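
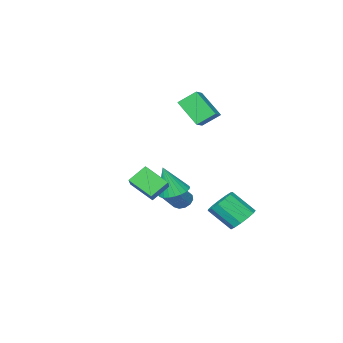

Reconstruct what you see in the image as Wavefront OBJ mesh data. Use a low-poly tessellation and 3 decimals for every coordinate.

v -3.466 1.398 -4.195
v -2.842 2.054 -4.032
v -2.07 1.018 -2.822
v -2.694 0.362 -2.985
v -3.235 2.142 -3.706
v -2.463 1.106 -2.496
v -3.701 1.994 -3.535
v -2.929 0.958 -2.325
v -4.093 1.657 -3.573
v -3.321 0.621 -2.363
v -4.286 1.237 -3.809
v -3.514 0.202 -2.599
v -4.218 0.869 -4.168
v -3.446 -0.167 -2.958
v -3.912 0.668 -4.535
v -3.14 -0.367 -3.325
v -3.464 0.7 -4.794
v -2.692 -0.336 -3.584
v -3.017 0.952 -4.863
v -2.245 -0.083 -3.653
v -2.712 1.347 -4.72
v -1.94 0.311 -3.51
v -2.647 1.757 -4.41
v -1.875 0.722 -3.2
v -3.201 -3.803 -4.529
v -2.783 -3.531 -4.975
v -1.46 -3.204 -3.538
v -1.879 -3.477 -3.091
v -2.996 -3.249 -4.843
v -1.674 -2.922 -3.406
v -3.274 -3.142 -4.612
v -1.952 -2.816 -3.174
v -3.529 -3.246 -4.353
v -2.207 -2.92 -2.916
v -3.68 -3.527 -4.151
v -2.358 -3.2 -2.713
v -3.679 -3.895 -4.068
v -2.357 -3.568 -2.631
v -3.526 -4.234 -4.132
v -2.204 -3.908 -2.694
v -3.27 -4.437 -4.321
v -1.948 -4.11 -2.884
v -2.992 -4.438 -4.577
v -1.67 -4.111 -3.139
v -2.78 -4.238 -4.817
v -1.458 -3.911 -3.38
v -2.702 -3.9 -4.966
v -1.38 -3.573 -3.528
v -4.297 -3.527 3.496
v -3.525 -2.979 3.901
v -4.586 -2.159 2.196
v -3.814 -1.611 2.601
v -3.466 -4.109 2.699
v -2.694 -3.561 3.104
v -3.755 -2.741 1.399
v -2.983 -2.193 1.804
v 1.877 -1.325 -1.205
v 0.906 -1.215 -0.41
v 1.268 -0.167 -2.109
v 0.297 -0.058 -1.313
v 2.763 -0.142 -0.287
v 1.792 -0.033 0.509
v 2.154 1.015 -1.19
v 1.183 1.125 -0.395
v -1.484 -2.146 -2.824
v -0.981 -2.842 -3.093
v -0.956 -2.454 -1.036
v -0.75 -2.578 -3.115
v -0.631 -2.248 -3.093
v -0.642 -1.903 -3.031
v -0.781 -1.595 -2.936
v -1.027 -1.37 -2.825
v -1.343 -1.264 -2.714
v -1.68 -1.292 -2.619
v -1.987 -1.45 -2.556
v -2.218 -1.713 -2.533
v -2.336 -2.043 -2.555
v -2.326 -2.388 -2.618
v -2.186 -2.697 -2.712
v -1.94 -2.921 -2.823
v -1.625 -3.028 -2.935
v -1.288 -3 -3.029
f 2 1 5
f 2 5 3
f 3 5 6
f 3 6 4
f 5 1 7
f 5 7 6
f 6 7 8
f 6 8 4
f 7 1 9
f 7 9 8
f 8 9 10
f 8 10 4
f 9 1 11
f 9 11 10
f 10 11 12
f 10 12 4
f 11 1 13
f 11 13 12
f 12 13 14
f 12 14 4
f 13 1 15
f 13 15 14
f 14 15 16
f 14 16 4
f 15 1 17
f 15 17 16
f 16 17 18
f 16 18 4
f 17 1 19
f 17 19 18
f 18 19 20
f 18 20 4
f 19 1 21
f 19 21 20
f 20 21 22
f 20 22 4
f 21 1 23
f 21 23 22
f 22 23 24
f 22 24 4
f 23 1 2
f 23 2 24
f 24 2 3
f 24 3 4
f 26 25 29
f 26 29 27
f 27 29 30
f 27 30 28
f 29 25 31
f 29 31 30
f 30 31 32
f 30 32 28
f 31 25 33
f 31 33 32
f 32 33 34
f 32 34 28
f 33 25 35
f 33 35 34
f 34 35 36
f 34 36 28
f 35 25 37
f 35 37 36
f 36 37 38
f 36 38 28
f 37 25 39
f 37 39 38
f 38 39 40
f 38 40 28
f 39 25 41
f 39 41 40
f 40 41 42
f 40 42 28
f 41 25 43
f 41 43 42
f 42 43 44
f 42 44 28
f 43 25 45
f 43 45 44
f 44 45 46
f 44 46 28
f 45 25 47
f 45 47 46
f 46 47 48
f 46 48 28
f 47 25 26
f 47 26 48
f 48 26 27
f 48 27 28
f 50 52 49
f 53 50 49
f 49 52 51
f 51 53 49
f 50 56 52
f 54 50 53
f 54 56 50
f 52 56 51
f 55 53 51
f 51 56 55
f 55 54 53
f 56 54 55
f 58 60 57
f 61 58 57
f 57 60 59
f 59 61 57
f 58 64 60
f 62 58 61
f 62 64 58
f 60 64 59
f 63 61 59
f 59 64 63
f 63 62 61
f 64 62 63
f 66 65 68
f 66 68 67
f 68 65 69
f 68 69 67
f 69 65 70
f 69 70 67
f 70 65 71
f 70 71 67
f 71 65 72
f 71 72 67
f 72 65 73
f 72 73 67
f 73 65 74
f 73 74 67
f 74 65 75
f 74 75 67
f 75 65 76
f 75 76 67
f 76 65 77
f 76 77 67
f 77 65 78
f 77 78 67
f 78 65 79
f 78 79 67
f 79 65 80
f 79 80 67
f 80 65 81
f 80 81 67
f 81 65 82
f 81 82 67
f 82 65 66
f 82 66 67



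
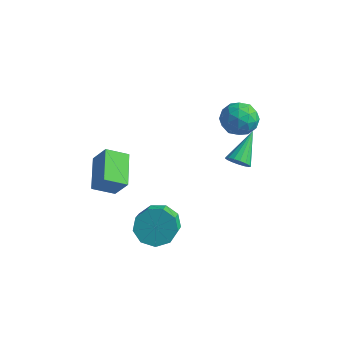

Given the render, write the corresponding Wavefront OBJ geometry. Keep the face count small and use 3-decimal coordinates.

v 2.573 -0.242 0.983
v 3.145 -0.06 0.828
v 2.387 1.242 2.037
v 2.973 0.064 0.622
v 2.708 0.119 0.498
v 2.413 0.091 0.485
v 2.155 -0.014 0.587
v 1.992 -0.171 0.779
v 1.963 -0.344 1.018
v 2.073 -0.494 1.249
v 2.298 -0.586 1.419
v 2.586 -0.6 1.49
v 2.871 -0.532 1.444
v 3.088 -0.397 1.292
v 3.187 -0.227 1.07
v -3.497 -3.129 -2.019
v -4.484 -1.682 -1.391
v -2.723 -2.356 -2.582
v -3.71 -0.91 -1.954
v -2.77 -3.09 -0.966
v -3.757 -1.644 -0.338
v -1.996 -2.318 -1.529
v -2.983 -0.871 -0.901
v -0.114 -2.578 -3.167
v 0.235 -3.066 -4.004
v 0.763 -4.05 -3.21
v 0.414 -3.562 -2.373
v 0.721 -2.614 -3.768
v 1.25 -3.598 -2.974
v 0.817 -2.146 -3.251
v 1.345 -3.129 -2.457
v 0.477 -1.879 -2.694
v 1.005 -2.863 -1.901
v -0.14 -1.94 -2.359
v 0.389 -2.924 -1.565
v -0.745 -2.299 -2.401
v -0.216 -3.283 -1.608
v -1.054 -2.789 -2.802
v -0.526 -3.773 -2.008
v -0.924 -3.18 -3.374
v -0.396 -4.164 -2.58
v -0.415 -3.29 -3.848
v 0.114 -4.273 -3.055
v 1.024 3.079 0.523
v 1.649 2.974 1.268
v 0.051 2.026 1.192
v 0.676 1.921 1.937
v 0.184 2.759 1.825
v 0.786 3.41 1.412
v 0.914 1.59 1.048
v 1.516 2.241 0.635
v 1.581 2.054 1.593
v 1.13 2.777 2.073
v 0.57 2.223 0.387
v 0.119 2.946 0.867
v 1.422 3.119 0.837
v 0.278 1.881 1.623
v -0.011 2.374 1.557
v 0.356 2.312 1.995
v 0.915 3.375 0.921
v 1.282 3.313 1.359
v 0.421 3.187 1.687
v 0.418 1.687 1.101
v 0.785 1.625 1.539
v 1.344 2.688 0.465
v 1.711 2.626 0.903
v 1.279 1.813 0.773
v 1.75 2.516 1.465
v 1.177 1.898 1.859
v 1.317 1.703 1.336
v 1.671 2.085 1.093
v 1.484 2.941 1.748
v 0.912 2.323 2.141
v 0.623 2.815 2.075
v 0.977 3.197 1.832
v 1.444 2.4 1.938
v 0.788 2.677 0.319
v 0.216 2.059 0.712
v 0.723 1.803 0.628
v 1.077 2.185 0.385
v 0.523 3.102 0.601
v -0.05 2.484 0.995
v 0.029 2.915 1.367
v 0.383 3.297 1.124
v 0.256 2.6 0.522
f 2 1 4
f 2 4 3
f 4 1 5
f 4 5 3
f 5 1 6
f 5 6 3
f 6 1 7
f 6 7 3
f 7 1 8
f 7 8 3
f 8 1 9
f 8 9 3
f 9 1 10
f 9 10 3
f 10 1 11
f 10 11 3
f 11 1 12
f 11 12 3
f 12 1 13
f 12 13 3
f 13 1 14
f 13 14 3
f 14 1 15
f 14 15 3
f 15 1 2
f 15 2 3
f 17 19 16
f 20 17 16
f 16 19 18
f 18 20 16
f 17 23 19
f 21 17 20
f 21 23 17
f 19 23 18
f 22 20 18
f 18 23 22
f 22 21 20
f 23 21 22
f 25 24 28
f 25 28 26
f 26 28 29
f 26 29 27
f 28 24 30
f 28 30 29
f 29 30 31
f 29 31 27
f 30 24 32
f 30 32 31
f 31 32 33
f 31 33 27
f 32 24 34
f 32 34 33
f 33 34 35
f 33 35 27
f 34 24 36
f 34 36 35
f 35 36 37
f 35 37 27
f 36 24 38
f 36 38 37
f 37 38 39
f 37 39 27
f 38 24 40
f 38 40 39
f 39 40 41
f 39 41 27
f 40 24 42
f 40 42 41
f 41 42 43
f 41 43 27
f 42 24 25
f 42 25 43
f 43 25 26
f 43 26 27
f 44 81 60
f 81 55 84
f 60 84 49
f 81 84 60
f 44 60 56
f 60 49 61
f 56 61 45
f 60 61 56
f 44 56 65
f 56 45 66
f 65 66 51
f 56 66 65
f 44 65 77
f 65 51 80
f 77 80 54
f 65 80 77
f 44 77 81
f 77 54 85
f 81 85 55
f 77 85 81
f 45 61 72
f 61 49 75
f 72 75 53
f 61 75 72
f 49 84 62
f 84 55 83
f 62 83 48
f 84 83 62
f 55 85 82
f 85 54 78
f 82 78 46
f 85 78 82
f 54 80 79
f 80 51 67
f 79 67 50
f 80 67 79
f 51 66 71
f 66 45 68
f 71 68 52
f 66 68 71
f 47 73 59
f 73 53 74
f 59 74 48
f 73 74 59
f 47 59 57
f 59 48 58
f 57 58 46
f 59 58 57
f 47 57 64
f 57 46 63
f 64 63 50
f 57 63 64
f 47 64 69
f 64 50 70
f 69 70 52
f 64 70 69
f 47 69 73
f 69 52 76
f 73 76 53
f 69 76 73
f 48 74 62
f 74 53 75
f 62 75 49
f 74 75 62
f 46 58 82
f 58 48 83
f 82 83 55
f 58 83 82
f 50 63 79
f 63 46 78
f 79 78 54
f 63 78 79
f 52 70 71
f 70 50 67
f 71 67 51
f 70 67 71
f 53 76 72
f 76 52 68
f 72 68 45
f 76 68 72



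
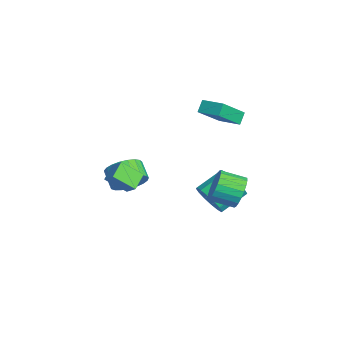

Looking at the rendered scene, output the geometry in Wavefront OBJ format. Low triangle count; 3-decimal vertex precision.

v 0.361 1.533 -3.619
v 0.768 2.138 -4.416
v 0.186 3.633 -3.577
v -0.221 3.027 -2.781
v 0.245 2.023 -4.574
v -0.338 3.518 -3.736
v -0.248 1.777 -4.477
v -0.83 3.271 -3.639
v -0.577 1.465 -4.15
v -1.159 2.96 -3.312
v -0.655 1.171 -3.681
v -1.237 2.666 -2.842
v -0.46 0.975 -3.195
v -1.043 2.469 -2.357
v -0.046 0.927 -2.823
v -0.628 2.422 -1.984
v 0.478 1.042 -2.664
v -0.105 2.537 -1.826
v 0.97 1.289 -2.761
v 0.388 2.783 -1.923
v 1.299 1.6 -3.088
v 0.717 3.095 -2.25
v 1.377 1.894 -3.558
v 0.795 3.389 -2.719
v 1.183 2.091 -4.043
v 0.6 3.585 -3.205
v -0.614 2.256 2.04
v 0.205 0.899 3.433
v -1.066 2.603 2.644
v -0.247 1.246 4.037
v 0.427 3.154 2.303
v 1.246 1.797 3.696
v -0.025 3.501 2.907
v 0.794 2.144 4.3
v 2.617 -4.501 0.495
v 1.797 -3.926 0.974
v 2.854 -3.374 -0.451
v 2.034 -2.8 0.028
v 3.206 -4.14 1.072
v 2.386 -3.566 1.551
v 3.443 -3.014 0.126
v 2.623 -2.439 0.605
v 2.388 2.789 -1.718
v 2.887 2.968 -0.835
v 2.491 1.631 -0.339
v 1.992 1.451 -1.222
v 2.495 3.116 -0.747
v 2.099 1.779 -0.252
v 2.084 3.208 -0.827
v 1.688 1.871 -0.332
v 1.726 3.228 -1.062
v 1.33 1.89 -0.566
v 1.483 3.171 -1.409
v 1.087 1.834 -0.914
v 1.396 3.048 -1.81
v 1 1.711 -1.315
v 1.48 2.881 -2.195
v 1.084 1.543 -1.7
v 1.722 2.697 -2.498
v 1.326 1.36 -2.002
v 2.078 2.529 -2.665
v 1.682 1.192 -2.17
v 2.489 2.406 -2.669
v 2.093 1.069 -2.174
v 2.881 2.35 -2.508
v 2.485 1.012 -2.013
v 3.189 2.369 -2.211
v 2.793 1.032 -1.715
v 3.358 2.46 -1.828
v 2.962 1.123 -1.333
v 3.359 2.609 -1.426
v 2.963 1.272 -0.931
v 3.193 2.788 -1.075
v 2.797 1.451 -0.58
v 0.574 -2.849 -1.459
v 1.1 -3.525 -0.816
v 0.111 -3.706 -0.199
v -0.414 -3.031 -0.841
v 1.158 -3.136 -0.609
v 0.169 -3.317 0.009
v 1.115 -2.697 -0.548
v 0.127 -2.878 0.069
v 0.979 -2.285 -0.645
v -0.01 -2.466 -0.027
v 0.773 -1.97 -0.883
v -0.216 -2.151 -0.265
v 0.533 -1.807 -1.22
v -0.456 -1.988 -0.602
v 0.299 -1.825 -1.598
v -0.689 -2.006 -0.981
v 0.114 -2.019 -1.953
v -0.875 -2.201 -1.335
v 0.008 -2.358 -2.222
v -0.981 -2.539 -1.604
v -0 -2.781 -2.359
v -0.989 -2.962 -1.741
v 0.091 -3.216 -2.34
v -0.898 -3.397 -1.722
v 0.266 -3.588 -2.169
v -0.723 -3.769 -1.551
v 0.494 -3.832 -1.876
v -0.495 -4.013 -1.258
v 0.736 -3.906 -1.51
v -0.253 -4.087 -0.892
v 0.95 -3.797 -1.135
v -0.038 -3.979 -0.517
f 2 1 5
f 2 5 3
f 3 5 6
f 3 6 4
f 5 1 7
f 5 7 6
f 6 7 8
f 6 8 4
f 7 1 9
f 7 9 8
f 8 9 10
f 8 10 4
f 9 1 11
f 9 11 10
f 10 11 12
f 10 12 4
f 11 1 13
f 11 13 12
f 12 13 14
f 12 14 4
f 13 1 15
f 13 15 14
f 14 15 16
f 14 16 4
f 15 1 17
f 15 17 16
f 16 17 18
f 16 18 4
f 17 1 19
f 17 19 18
f 18 19 20
f 18 20 4
f 19 1 21
f 19 21 20
f 20 21 22
f 20 22 4
f 21 1 23
f 21 23 22
f 22 23 24
f 22 24 4
f 23 1 25
f 23 25 24
f 24 25 26
f 24 26 4
f 25 1 2
f 25 2 26
f 26 2 3
f 26 3 4
f 28 30 27
f 31 28 27
f 27 30 29
f 29 31 27
f 28 34 30
f 32 28 31
f 32 34 28
f 30 34 29
f 33 31 29
f 29 34 33
f 33 32 31
f 34 32 33
f 36 38 35
f 39 36 35
f 35 38 37
f 37 39 35
f 36 42 38
f 40 36 39
f 40 42 36
f 38 42 37
f 41 39 37
f 37 42 41
f 41 40 39
f 42 40 41
f 44 43 47
f 44 47 45
f 45 47 48
f 45 48 46
f 47 43 49
f 47 49 48
f 48 49 50
f 48 50 46
f 49 43 51
f 49 51 50
f 50 51 52
f 50 52 46
f 51 43 53
f 51 53 52
f 52 53 54
f 52 54 46
f 53 43 55
f 53 55 54
f 54 55 56
f 54 56 46
f 55 43 57
f 55 57 56
f 56 57 58
f 56 58 46
f 57 43 59
f 57 59 58
f 58 59 60
f 58 60 46
f 59 43 61
f 59 61 60
f 60 61 62
f 60 62 46
f 61 43 63
f 61 63 62
f 62 63 64
f 62 64 46
f 63 43 65
f 63 65 64
f 64 65 66
f 64 66 46
f 65 43 67
f 65 67 66
f 66 67 68
f 66 68 46
f 67 43 69
f 67 69 68
f 68 69 70
f 68 70 46
f 69 43 71
f 69 71 70
f 70 71 72
f 70 72 46
f 71 43 73
f 71 73 72
f 72 73 74
f 72 74 46
f 73 43 44
f 73 44 74
f 74 44 45
f 74 45 46
f 76 75 79
f 76 79 77
f 77 79 80
f 77 80 78
f 79 75 81
f 79 81 80
f 80 81 82
f 80 82 78
f 81 75 83
f 81 83 82
f 82 83 84
f 82 84 78
f 83 75 85
f 83 85 84
f 84 85 86
f 84 86 78
f 85 75 87
f 85 87 86
f 86 87 88
f 86 88 78
f 87 75 89
f 87 89 88
f 88 89 90
f 88 90 78
f 89 75 91
f 89 91 90
f 90 91 92
f 90 92 78
f 91 75 93
f 91 93 92
f 92 93 94
f 92 94 78
f 93 75 95
f 93 95 94
f 94 95 96
f 94 96 78
f 95 75 97
f 95 97 96
f 96 97 98
f 96 98 78
f 97 75 99
f 97 99 98
f 98 99 100
f 98 100 78
f 99 75 101
f 99 101 100
f 100 101 102
f 100 102 78
f 101 75 103
f 101 103 102
f 102 103 104
f 102 104 78
f 103 75 105
f 103 105 104
f 104 105 106
f 104 106 78
f 105 75 76
f 105 76 106
f 106 76 77
f 106 77 78



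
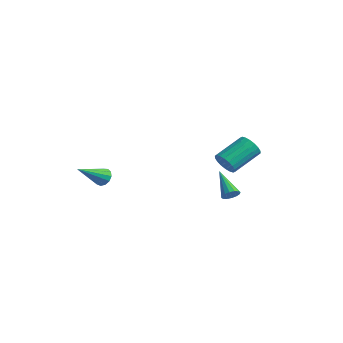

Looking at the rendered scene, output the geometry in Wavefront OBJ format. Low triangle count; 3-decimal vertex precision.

v 4.405 -1.119 1.958
v 4.747 -0.909 2.304
v 3.015 -0.581 3.002
v 4.692 -0.707 2.127
v 4.56 -0.615 1.904
v 4.387 -0.659 1.696
v 4.218 -0.826 1.558
v 4.1 -1.071 1.527
v 4.063 -1.33 1.612
v 4.118 -1.532 1.789
v 4.25 -1.623 2.012
v 4.423 -1.58 2.22
v 4.592 -1.413 2.358
v 4.71 -1.167 2.389
v 2.55 0.309 3.044
v 3.173 0.44 2.629
v 3.373 2.183 3.481
v 2.75 2.051 3.896
v 2.925 0.564 2.434
v 3.125 2.306 3.286
v 2.603 0.637 2.361
v 2.803 2.379 3.213
v 2.271 0.645 2.422
v 2.471 2.387 3.274
v 1.994 0.586 2.607
v 2.194 2.329 3.459
v 1.827 0.473 2.878
v 2.027 2.215 3.73
v 1.803 0.327 3.182
v 2.003 2.069 4.034
v 1.927 0.177 3.459
v 2.127 1.92 4.311
v 2.175 0.054 3.654
v 2.375 1.796 4.506
v 2.497 -0.019 3.727
v 2.697 1.723 4.579
v 2.829 -0.027 3.666
v 3.029 1.715 4.518
v 3.106 0.031 3.481
v 3.306 1.774 4.333
v 3.273 0.145 3.21
v 3.473 1.887 4.062
v 3.297 0.291 2.906
v 3.497 2.033 3.758
v -3.639 -2.861 0.791
v -3.08 -2.755 1.038
v -3.841 -4.539 1.969
v -3.31 -2.586 1.239
v -3.644 -2.504 1.298
v -3.977 -2.536 1.196
v -4.202 -2.67 0.966
v -4.249 -2.866 0.68
v -4.102 -3.059 0.429
v -3.807 -3.19 0.293
v -3.46 -3.216 0.316
v -3.169 -3.13 0.489
v -3.027 -2.958 0.758
f 2 1 4
f 2 4 3
f 4 1 5
f 4 5 3
f 5 1 6
f 5 6 3
f 6 1 7
f 6 7 3
f 7 1 8
f 7 8 3
f 8 1 9
f 8 9 3
f 9 1 10
f 9 10 3
f 10 1 11
f 10 11 3
f 11 1 12
f 11 12 3
f 12 1 13
f 12 13 3
f 13 1 14
f 13 14 3
f 14 1 2
f 14 2 3
f 16 15 19
f 16 19 17
f 17 19 20
f 17 20 18
f 19 15 21
f 19 21 20
f 20 21 22
f 20 22 18
f 21 15 23
f 21 23 22
f 22 23 24
f 22 24 18
f 23 15 25
f 23 25 24
f 24 25 26
f 24 26 18
f 25 15 27
f 25 27 26
f 26 27 28
f 26 28 18
f 27 15 29
f 27 29 28
f 28 29 30
f 28 30 18
f 29 15 31
f 29 31 30
f 30 31 32
f 30 32 18
f 31 15 33
f 31 33 32
f 32 33 34
f 32 34 18
f 33 15 35
f 33 35 34
f 34 35 36
f 34 36 18
f 35 15 37
f 35 37 36
f 36 37 38
f 36 38 18
f 37 15 39
f 37 39 38
f 38 39 40
f 38 40 18
f 39 15 41
f 39 41 40
f 40 41 42
f 40 42 18
f 41 15 43
f 41 43 42
f 42 43 44
f 42 44 18
f 43 15 16
f 43 16 44
f 44 16 17
f 44 17 18
f 46 45 48
f 46 48 47
f 48 45 49
f 48 49 47
f 49 45 50
f 49 50 47
f 50 45 51
f 50 51 47
f 51 45 52
f 51 52 47
f 52 45 53
f 52 53 47
f 53 45 54
f 53 54 47
f 54 45 55
f 54 55 47
f 55 45 56
f 55 56 47
f 56 45 57
f 56 57 47
f 57 45 46
f 57 46 47



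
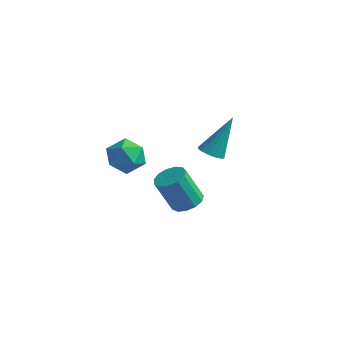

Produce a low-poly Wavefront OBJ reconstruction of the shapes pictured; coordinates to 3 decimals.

v -0.276 -2.366 1.611
v 0.228 -2.527 1.579
v 0.096 -1.494 3.129
v 0.221 -2.288 1.444
v 0.081 -2.07 1.354
v -0.155 -1.932 1.332
v -0.423 -1.909 1.385
v -0.652 -2.009 1.498
v -0.78 -2.205 1.642
v -0.773 -2.443 1.777
v -0.633 -2.661 1.868
v -0.397 -2.8 1.889
v -0.129 -2.822 1.836
v 0.1 -2.722 1.723
v -2.185 -0.866 -2.747
v -1.613 -1.21 -2.616
v -2.164 -1.578 -1.182
v -2.735 -1.234 -1.313
v -1.551 -0.85 -2.5
v -2.102 -1.218 -1.066
v -1.691 -0.495 -2.463
v -2.241 -0.863 -1.028
v -1.987 -0.258 -2.515
v -2.538 -0.626 -1.081
v -2.346 -0.214 -2.642
v -2.897 -0.582 -1.207
v -2.654 -0.377 -2.802
v -3.204 -0.745 -1.367
v -2.813 -0.695 -2.944
v -3.363 -1.063 -1.51
v -2.772 -1.067 -3.024
v -3.323 -1.435 -1.59
v -2.545 -1.376 -3.016
v -3.096 -1.744 -1.582
v -2.204 -1.523 -2.923
v -2.754 -1.891 -1.488
v -1.856 -1.461 -2.774
v -2.407 -1.829 -1.339
v -3.682 -2.774 1.386
v -2.859 -2.881 1.248
v -3.961 -3.439 0.232
v -3.138 -3.546 0.094
v -3.516 -3.953 0.727
v -3.343 -3.542 1.44
v -3.477 -2.778 0.04
v -3.304 -2.367 0.753
v -2.732 -2.884 0.417
v -2.756 -3.61 0.841
v -4.064 -2.71 0.639
v -4.088 -3.436 1.063
f 2 1 4
f 2 4 3
f 4 1 5
f 4 5 3
f 5 1 6
f 5 6 3
f 6 1 7
f 6 7 3
f 7 1 8
f 7 8 3
f 8 1 9
f 8 9 3
f 9 1 10
f 9 10 3
f 10 1 11
f 10 11 3
f 11 1 12
f 11 12 3
f 12 1 13
f 12 13 3
f 13 1 14
f 13 14 3
f 14 1 2
f 14 2 3
f 16 15 19
f 16 19 17
f 17 19 20
f 17 20 18
f 19 15 21
f 19 21 20
f 20 21 22
f 20 22 18
f 21 15 23
f 21 23 22
f 22 23 24
f 22 24 18
f 23 15 25
f 23 25 24
f 24 25 26
f 24 26 18
f 25 15 27
f 25 27 26
f 26 27 28
f 26 28 18
f 27 15 29
f 27 29 28
f 28 29 30
f 28 30 18
f 29 15 31
f 29 31 30
f 30 31 32
f 30 32 18
f 31 15 33
f 31 33 32
f 32 33 34
f 32 34 18
f 33 15 35
f 33 35 34
f 34 35 36
f 34 36 18
f 35 15 37
f 35 37 36
f 36 37 38
f 36 38 18
f 37 15 16
f 37 16 38
f 38 16 17
f 38 17 18
f 39 50 44
f 39 44 40
f 39 40 46
f 39 46 49
f 39 49 50
f 40 44 48
f 44 50 43
f 50 49 41
f 49 46 45
f 46 40 47
f 42 48 43
f 42 43 41
f 42 41 45
f 42 45 47
f 42 47 48
f 43 48 44
f 41 43 50
f 45 41 49
f 47 45 46
f 48 47 40



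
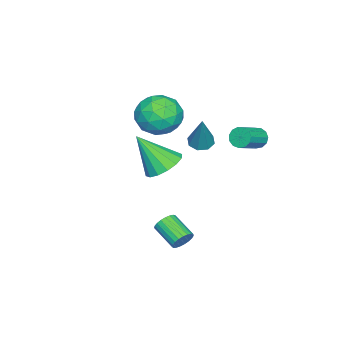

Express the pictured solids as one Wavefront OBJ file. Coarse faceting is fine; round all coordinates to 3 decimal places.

v -3.291 -0.074 0.674
v -2.063 -0.08 0.849
v -3.357 -2.04 1.071
v -2.129 -2.046 1.246
v -2.869 -1.467 2.056
v -2.828 -0.251 1.811
v -2.592 -1.869 0.109
v -2.551 -0.653 -0.136
v -1.631 -1.189 0.5
v -1.802 -0.941 1.704
v -3.618 -1.179 0.216
v -3.789 -0.931 1.42
v -2.671 0.096 0.727
v -2.749 -2.216 1.193
v -3.184 -1.875 1.669
v -2.462 -1.879 1.773
v -3.121 -0.005 1.292
v -2.399 -0.008 1.395
v -2.872 -0.824 2.105
v -3.021 -2.112 0.525
v -2.299 -2.115 0.628
v -2.958 -0.241 0.147
v -2.236 -0.245 0.251
v -2.548 -1.296 -0.185
v -1.695 -0.56 0.625
v -1.734 -1.716 0.858
v -2.007 -1.611 0.19
v -1.982 -0.897 0.045
v -1.796 -0.414 1.332
v -1.835 -1.57 1.565
v -2.269 -1.229 2.042
v -2.245 -0.514 1.897
v -1.542 -1.066 1.127
v -3.585 -0.55 0.355
v -3.624 -1.706 0.588
v -3.175 -1.606 0.023
v -3.151 -0.891 -0.122
v -3.686 -0.404 1.062
v -3.725 -1.56 1.295
v -3.438 -1.223 1.875
v -3.413 -0.509 1.73
v -3.878 -1.054 0.793
v 2.954 2.662 -3.047
v 3.38 2.656 -2.653
v 2.831 1.551 -2.079
v 2.406 1.558 -2.473
v 3.214 2.794 -2.545
v 2.666 1.69 -1.971
v 3.003 2.909 -2.525
v 2.455 1.805 -1.951
v 2.784 2.982 -2.594
v 2.236 1.878 -2.02
v 2.594 2.999 -2.742
v 2.046 1.895 -2.168
v 2.466 2.958 -2.943
v 1.918 1.854 -2.369
v 2.423 2.866 -3.161
v 1.875 1.762 -2.587
v 2.472 2.739 -3.36
v 1.924 1.634 -2.786
v 2.604 2.598 -3.505
v 2.056 1.494 -2.931
v 2.796 2.468 -3.57
v 2.248 1.364 -2.996
v 3.016 2.372 -3.545
v 2.468 1.268 -2.972
v 3.225 2.326 -3.434
v 2.677 1.222 -2.86
v 3.387 2.338 -3.256
v 2.839 1.234 -2.682
v 3.475 2.406 -3.042
v 2.927 1.302 -2.468
v 3.472 2.519 -2.829
v 2.924 1.414 -2.255
v -1.828 1.45 0.333
v -1.341 1.057 0.2
v -0.972 1.87 2.227
v -1.254 1.518 0.059
v -1.504 1.939 0.078
v -1.943 2.074 0.247
v -2.316 1.843 0.467
v -2.402 1.383 0.608
v -2.153 0.961 0.589
v -1.714 0.827 0.42
v -3.786 3.422 -0.087
v -3.491 3.799 -0.45
v -2.22 3.455 0.225
v -2.514 3.078 0.587
v -3.585 3.98 -0.18
v -2.314 3.636 0.495
v -3.743 3.984 0.119
v -2.472 3.64 0.794
v -3.914 3.809 0.353
v -2.643 3.465 1.027
v -4.045 3.512 0.446
v -2.773 3.167 1.121
v -4.093 3.186 0.371
v -2.821 2.841 1.045
v -4.043 2.935 0.15
v -2.772 2.591 0.824
v -3.912 2.839 -0.147
v -2.641 2.494 0.528
v -3.741 2.928 -0.424
v -2.469 2.583 0.251
v -3.584 3.174 -0.595
v -2.312 2.829 0.08
v -3.491 3.499 -0.604
v -2.219 3.154 0.071
v 0.508 0.656 -0.125
v 1.107 0.039 -0.655
v 0.772 -0.576 1.605
v 1.429 0.397 -0.45
v 1.504 0.824 -0.157
v 1.312 1.205 0.144
v 0.905 1.44 0.373
v 0.391 1.465 0.469
v -0.091 1.273 0.406
v -0.412 0.915 0.2
v -0.487 0.489 -0.092
v -0.296 0.107 -0.394
v 0.111 -0.128 -0.623
v 0.625 -0.153 -0.719
f 1 38 17
f 38 12 41
f 17 41 6
f 38 41 17
f 1 17 13
f 17 6 18
f 13 18 2
f 17 18 13
f 1 13 22
f 13 2 23
f 22 23 8
f 13 23 22
f 1 22 34
f 22 8 37
f 34 37 11
f 22 37 34
f 1 34 38
f 34 11 42
f 38 42 12
f 34 42 38
f 2 18 29
f 18 6 32
f 29 32 10
f 18 32 29
f 6 41 19
f 41 12 40
f 19 40 5
f 41 40 19
f 12 42 39
f 42 11 35
f 39 35 3
f 42 35 39
f 11 37 36
f 37 8 24
f 36 24 7
f 37 24 36
f 8 23 28
f 23 2 25
f 28 25 9
f 23 25 28
f 4 30 16
f 30 10 31
f 16 31 5
f 30 31 16
f 4 16 14
f 16 5 15
f 14 15 3
f 16 15 14
f 4 14 21
f 14 3 20
f 21 20 7
f 14 20 21
f 4 21 26
f 21 7 27
f 26 27 9
f 21 27 26
f 4 26 30
f 26 9 33
f 30 33 10
f 26 33 30
f 5 31 19
f 31 10 32
f 19 32 6
f 31 32 19
f 3 15 39
f 15 5 40
f 39 40 12
f 15 40 39
f 7 20 36
f 20 3 35
f 36 35 11
f 20 35 36
f 9 27 28
f 27 7 24
f 28 24 8
f 27 24 28
f 10 33 29
f 33 9 25
f 29 25 2
f 33 25 29
f 44 43 47
f 44 47 45
f 45 47 48
f 45 48 46
f 47 43 49
f 47 49 48
f 48 49 50
f 48 50 46
f 49 43 51
f 49 51 50
f 50 51 52
f 50 52 46
f 51 43 53
f 51 53 52
f 52 53 54
f 52 54 46
f 53 43 55
f 53 55 54
f 54 55 56
f 54 56 46
f 55 43 57
f 55 57 56
f 56 57 58
f 56 58 46
f 57 43 59
f 57 59 58
f 58 59 60
f 58 60 46
f 59 43 61
f 59 61 60
f 60 61 62
f 60 62 46
f 61 43 63
f 61 63 62
f 62 63 64
f 62 64 46
f 63 43 65
f 63 65 64
f 64 65 66
f 64 66 46
f 65 43 67
f 65 67 66
f 66 67 68
f 66 68 46
f 67 43 69
f 67 69 68
f 68 69 70
f 68 70 46
f 69 43 71
f 69 71 70
f 70 71 72
f 70 72 46
f 71 43 73
f 71 73 72
f 72 73 74
f 72 74 46
f 73 43 44
f 73 44 74
f 74 44 45
f 74 45 46
f 76 75 78
f 76 78 77
f 78 75 79
f 78 79 77
f 79 75 80
f 79 80 77
f 80 75 81
f 80 81 77
f 81 75 82
f 81 82 77
f 82 75 83
f 82 83 77
f 83 75 84
f 83 84 77
f 84 75 76
f 84 76 77
f 86 85 89
f 86 89 87
f 87 89 90
f 87 90 88
f 89 85 91
f 89 91 90
f 90 91 92
f 90 92 88
f 91 85 93
f 91 93 92
f 92 93 94
f 92 94 88
f 93 85 95
f 93 95 94
f 94 95 96
f 94 96 88
f 95 85 97
f 95 97 96
f 96 97 98
f 96 98 88
f 97 85 99
f 97 99 98
f 98 99 100
f 98 100 88
f 99 85 101
f 99 101 100
f 100 101 102
f 100 102 88
f 101 85 103
f 101 103 102
f 102 103 104
f 102 104 88
f 103 85 105
f 103 105 104
f 104 105 106
f 104 106 88
f 105 85 107
f 105 107 106
f 106 107 108
f 106 108 88
f 107 85 86
f 107 86 108
f 108 86 87
f 108 87 88
f 110 109 112
f 110 112 111
f 112 109 113
f 112 113 111
f 113 109 114
f 113 114 111
f 114 109 115
f 114 115 111
f 115 109 116
f 115 116 111
f 116 109 117
f 116 117 111
f 117 109 118
f 117 118 111
f 118 109 119
f 118 119 111
f 119 109 120
f 119 120 111
f 120 109 121
f 120 121 111
f 121 109 122
f 121 122 111
f 122 109 110
f 122 110 111



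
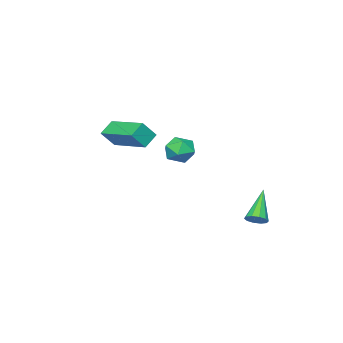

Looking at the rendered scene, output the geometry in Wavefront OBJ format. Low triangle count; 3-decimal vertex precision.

v 1.61 -2.047 3.368
v 2.203 -2.275 4.128
v 1.89 0.006 3.766
v 2.483 -0.222 4.525
v 2.297 -2.038 2.835
v 2.89 -2.266 3.594
v 2.577 0.015 3.232
v 3.17 -0.213 3.992
v -4.091 -3.181 0.378
v -3.561 -2.67 0.785
v -3.319 -4.25 0.715
v -2.789 -3.739 1.122
v -3.563 -3.871 1.425
v -4.04 -3.21 1.217
v -2.84 -3.71 0.283
v -3.317 -3.049 0.075
v -2.788 -2.997 0.726
v -3.234 -3.096 1.432
v -3.646 -3.824 0.068
v -4.092 -3.923 0.774
v -2.651 1.714 -2.053
v -2.381 1.247 -2.015
v -3.789 1.166 -0.687
v -2.238 1.466 -1.808
v -2.252 1.78 -1.694
v -2.419 2.068 -1.717
v -2.674 2.221 -1.869
v -2.92 2.18 -2.09
v -3.063 1.961 -2.298
v -3.049 1.648 -2.411
v -2.882 1.359 -2.388
v -2.627 1.206 -2.236
f 2 4 1
f 5 2 1
f 1 4 3
f 3 5 1
f 2 8 4
f 6 2 5
f 6 8 2
f 4 8 3
f 7 5 3
f 3 8 7
f 7 6 5
f 8 6 7
f 9 20 14
f 9 14 10
f 9 10 16
f 9 16 19
f 9 19 20
f 10 14 18
f 14 20 13
f 20 19 11
f 19 16 15
f 16 10 17
f 12 18 13
f 12 13 11
f 12 11 15
f 12 15 17
f 12 17 18
f 13 18 14
f 11 13 20
f 15 11 19
f 17 15 16
f 18 17 10
f 22 21 24
f 22 24 23
f 24 21 25
f 24 25 23
f 25 21 26
f 25 26 23
f 26 21 27
f 26 27 23
f 27 21 28
f 27 28 23
f 28 21 29
f 28 29 23
f 29 21 30
f 29 30 23
f 30 21 31
f 30 31 23
f 31 21 32
f 31 32 23
f 32 21 22
f 32 22 23



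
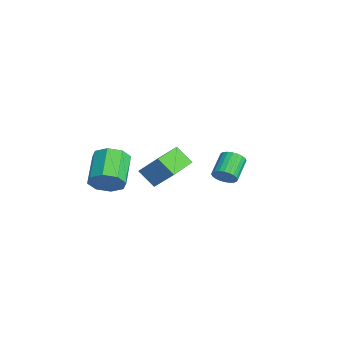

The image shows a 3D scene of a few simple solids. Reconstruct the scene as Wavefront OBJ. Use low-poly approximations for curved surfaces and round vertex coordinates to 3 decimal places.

v 1.271 2.261 -3.77
v 1.77 2.561 -3.46
v 0.869 3.278 -2.7
v 0.369 2.979 -3.01
v 1.731 2.721 -3.658
v 0.83 3.438 -2.898
v 1.621 2.811 -3.873
v 0.72 3.528 -3.113
v 1.458 2.818 -4.072
v 0.557 3.535 -3.312
v 1.267 2.739 -4.225
v 0.365 3.456 -3.465
v 1.076 2.588 -4.309
v 0.174 3.305 -3.549
v 0.915 2.388 -4.311
v 0.013 3.105 -3.551
v 0.807 2.168 -4.231
v -0.094 2.885 -3.471
v 0.771 1.962 -4.08
v -0.13 2.679 -3.32
v 0.81 1.802 -3.882
v -0.091 2.519 -3.122
v 0.92 1.712 -3.667
v 0.019 2.429 -2.907
v 1.083 1.705 -3.468
v 0.182 2.422 -2.708
v 1.275 1.784 -3.315
v 0.373 2.501 -2.555
v 1.466 1.935 -3.231
v 0.564 2.652 -2.471
v 1.627 2.135 -3.229
v 0.725 2.852 -2.469
v 1.734 2.355 -3.309
v 0.833 3.072 -2.549
v 2.578 -1.385 -1.401
v 3.156 -0.63 -0.457
v 3.143 -0.81 -2.207
v 3.72 -0.054 -1.262
v 4.08 -2.686 -1.278
v 4.657 -1.93 -0.333
v 4.644 -2.11 -2.083
v 5.222 -1.355 -1.139
v 0.989 -3.407 -3.524
v 1.565 -3.023 -2.888
v 0.087 -2.409 -1.92
v -0.489 -2.793 -2.556
v 1.403 -2.57 -3.422
v -0.074 -1.955 -2.455
v 0.999 -2.607 -4.016
v -0.478 -1.992 -3.049
v 0.589 -3.113 -4.322
v -0.889 -2.498 -3.354
v 0.413 -3.791 -4.16
v -1.065 -3.177 -3.192
v 0.574 -4.245 -3.625
v -0.903 -3.63 -2.658
v 0.978 -4.208 -3.031
v -0.499 -3.593 -2.064
v 1.389 -3.702 -2.726
v -0.089 -3.087 -1.758
f 2 1 5
f 2 5 3
f 3 5 6
f 3 6 4
f 5 1 7
f 5 7 6
f 6 7 8
f 6 8 4
f 7 1 9
f 7 9 8
f 8 9 10
f 8 10 4
f 9 1 11
f 9 11 10
f 10 11 12
f 10 12 4
f 11 1 13
f 11 13 12
f 12 13 14
f 12 14 4
f 13 1 15
f 13 15 14
f 14 15 16
f 14 16 4
f 15 1 17
f 15 17 16
f 16 17 18
f 16 18 4
f 17 1 19
f 17 19 18
f 18 19 20
f 18 20 4
f 19 1 21
f 19 21 20
f 20 21 22
f 20 22 4
f 21 1 23
f 21 23 22
f 22 23 24
f 22 24 4
f 23 1 25
f 23 25 24
f 24 25 26
f 24 26 4
f 25 1 27
f 25 27 26
f 26 27 28
f 26 28 4
f 27 1 29
f 27 29 28
f 28 29 30
f 28 30 4
f 29 1 31
f 29 31 30
f 30 31 32
f 30 32 4
f 31 1 33
f 31 33 32
f 32 33 34
f 32 34 4
f 33 1 2
f 33 2 34
f 34 2 3
f 34 3 4
f 36 38 35
f 39 36 35
f 35 38 37
f 37 39 35
f 36 42 38
f 40 36 39
f 40 42 36
f 38 42 37
f 41 39 37
f 37 42 41
f 41 40 39
f 42 40 41
f 44 43 47
f 44 47 45
f 45 47 48
f 45 48 46
f 47 43 49
f 47 49 48
f 48 49 50
f 48 50 46
f 49 43 51
f 49 51 50
f 50 51 52
f 50 52 46
f 51 43 53
f 51 53 52
f 52 53 54
f 52 54 46
f 53 43 55
f 53 55 54
f 54 55 56
f 54 56 46
f 55 43 57
f 55 57 56
f 56 57 58
f 56 58 46
f 57 43 59
f 57 59 58
f 58 59 60
f 58 60 46
f 59 43 44
f 59 44 60
f 60 44 45
f 60 45 46



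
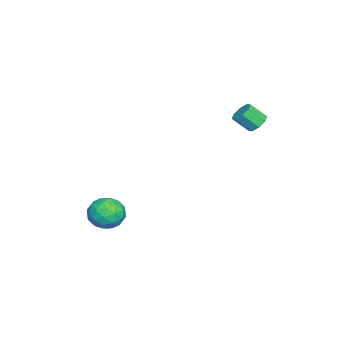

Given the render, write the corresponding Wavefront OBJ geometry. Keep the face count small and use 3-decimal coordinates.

v -3.1 3.924 2.863
v -2.403 4.12 2.955
v -2.262 3.192 3.869
v -2.96 2.996 3.777
v -2.75 4.4 3.292
v -2.609 3.471 4.206
v -3.302 4.401 3.378
v -3.161 3.472 4.292
v -3.736 4.122 3.162
v -3.595 3.194 4.076
v -3.798 3.728 2.771
v -3.657 2.8 3.685
v -3.451 3.449 2.434
v -3.31 2.52 3.348
v -2.899 3.448 2.348
v -2.758 2.519 3.262
v -2.465 3.726 2.564
v -2.324 2.798 3.478
v 1.231 -2.79 -3.183
v 1.841 -3.744 -3.467
v -0.301 -3.856 -2.893
v 0.309 -4.81 -3.177
v 0.544 -4.239 -2.186
v 1.491 -3.581 -2.365
v 0.049 -4.019 -3.995
v 0.996 -3.361 -4.174
v 1.11 -4.504 -3.968
v 1.417 -4.64 -2.85
v 0.123 -2.96 -3.51
v 0.43 -3.096 -2.392
v 1.67 -3.174 -3.35
v -0.13 -4.426 -3.01
v 0.008 -4.091 -2.427
v 0.366 -4.652 -2.594
v 1.465 -3.078 -2.703
v 1.823 -3.638 -2.87
v 1.061 -3.929 -2.117
v -0.283 -3.962 -3.49
v 0.075 -4.522 -3.657
v 1.174 -2.948 -3.766
v 1.532 -3.509 -3.933
v 0.479 -3.671 -4.243
v 1.599 -4.181 -3.812
v 0.699 -4.807 -3.641
v 0.546 -4.343 -4.122
v 1.103 -3.956 -4.228
v 1.779 -4.261 -3.154
v 0.879 -4.887 -2.984
v 1.017 -4.552 -2.402
v 1.574 -4.165 -2.507
v 1.35 -4.707 -3.449
v 0.661 -2.713 -3.376
v -0.239 -3.339 -3.206
v -0.034 -3.435 -3.853
v 0.523 -3.048 -3.958
v 0.841 -2.793 -2.719
v -0.059 -3.419 -2.548
v 0.437 -3.644 -2.132
v 0.994 -3.257 -2.238
v 0.19 -2.893 -2.911
f 2 1 5
f 2 5 3
f 3 5 6
f 3 6 4
f 5 1 7
f 5 7 6
f 6 7 8
f 6 8 4
f 7 1 9
f 7 9 8
f 8 9 10
f 8 10 4
f 9 1 11
f 9 11 10
f 10 11 12
f 10 12 4
f 11 1 13
f 11 13 12
f 12 13 14
f 12 14 4
f 13 1 15
f 13 15 14
f 14 15 16
f 14 16 4
f 15 1 17
f 15 17 16
f 16 17 18
f 16 18 4
f 17 1 2
f 17 2 18
f 18 2 3
f 18 3 4
f 19 56 35
f 56 30 59
f 35 59 24
f 56 59 35
f 19 35 31
f 35 24 36
f 31 36 20
f 35 36 31
f 19 31 40
f 31 20 41
f 40 41 26
f 31 41 40
f 19 40 52
f 40 26 55
f 52 55 29
f 40 55 52
f 19 52 56
f 52 29 60
f 56 60 30
f 52 60 56
f 20 36 47
f 36 24 50
f 47 50 28
f 36 50 47
f 24 59 37
f 59 30 58
f 37 58 23
f 59 58 37
f 30 60 57
f 60 29 53
f 57 53 21
f 60 53 57
f 29 55 54
f 55 26 42
f 54 42 25
f 55 42 54
f 26 41 46
f 41 20 43
f 46 43 27
f 41 43 46
f 22 48 34
f 48 28 49
f 34 49 23
f 48 49 34
f 22 34 32
f 34 23 33
f 32 33 21
f 34 33 32
f 22 32 39
f 32 21 38
f 39 38 25
f 32 38 39
f 22 39 44
f 39 25 45
f 44 45 27
f 39 45 44
f 22 44 48
f 44 27 51
f 48 51 28
f 44 51 48
f 23 49 37
f 49 28 50
f 37 50 24
f 49 50 37
f 21 33 57
f 33 23 58
f 57 58 30
f 33 58 57
f 25 38 54
f 38 21 53
f 54 53 29
f 38 53 54
f 27 45 46
f 45 25 42
f 46 42 26
f 45 42 46
f 28 51 47
f 51 27 43
f 47 43 20
f 51 43 47



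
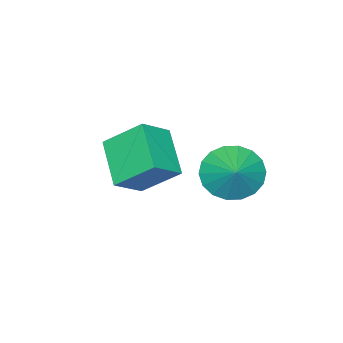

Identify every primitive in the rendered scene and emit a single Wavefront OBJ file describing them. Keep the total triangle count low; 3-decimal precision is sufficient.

v 2.595 0.436 -3.74
v 3.406 0.255 -4.43
v 3.365 1.144 -3.02
v 3.203 0.654 -4.605
v 2.88 1.009 -4.609
v 2.5 1.252 -4.441
v 2.139 1.332 -4.134
v 1.869 1.236 -3.749
v 1.742 0.98 -3.362
v 1.784 0.617 -3.05
v 1.986 0.218 -2.874
v 2.31 -0.137 -2.87
v 2.689 -0.38 -3.038
v 3.05 -0.46 -3.345
v 3.321 -0.364 -3.73
v 3.448 -0.108 -4.118
v 3.659 -4.062 -3.557
v 3.149 -2.794 -2.431
v 2.559 -3.813 -4.335
v 2.049 -2.546 -3.209
v 4.671 -2.754 -4.571
v 4.161 -1.487 -3.445
v 3.571 -2.506 -5.349
v 3.061 -1.238 -4.223
f 2 1 4
f 2 4 3
f 4 1 5
f 4 5 3
f 5 1 6
f 5 6 3
f 6 1 7
f 6 7 3
f 7 1 8
f 7 8 3
f 8 1 9
f 8 9 3
f 9 1 10
f 9 10 3
f 10 1 11
f 10 11 3
f 11 1 12
f 11 12 3
f 12 1 13
f 12 13 3
f 13 1 14
f 13 14 3
f 14 1 15
f 14 15 3
f 15 1 16
f 15 16 3
f 16 1 2
f 16 2 3
f 18 20 17
f 21 18 17
f 17 20 19
f 19 21 17
f 18 24 20
f 22 18 21
f 22 24 18
f 20 24 19
f 23 21 19
f 19 24 23
f 23 22 21
f 24 22 23



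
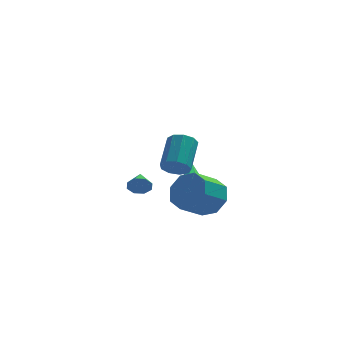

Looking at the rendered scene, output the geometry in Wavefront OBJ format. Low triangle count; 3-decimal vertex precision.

v -0.293 -1.814 -2.775
v 0.05 -1.353 -1.872
v -0.965 -2.145 -1.083
v -1.307 -2.606 -1.985
v -0.556 -0.932 -2.229
v -1.57 -1.724 -1.439
v -1.007 -1.028 -2.905
v -2.022 -1.82 -2.116
v -1.04 -1.585 -3.505
v -2.055 -2.376 -2.716
v -0.635 -2.275 -3.677
v -1.65 -3.067 -2.888
v -0.03 -2.696 -3.321
v -1.044 -3.488 -2.531
v 0.422 -2.6 -2.644
v -0.593 -3.392 -1.855
v 0.455 -2.044 -2.044
v -0.56 -2.835 -1.255
v -1.892 -3.804 -0.057
v -1.324 -3.687 -0.431
v -0.94 -2.3 0.583
v -1.508 -2.416 0.957
v -1.689 -3.452 -0.615
v -1.306 -2.065 0.399
v -2.149 -3.381 -0.537
v -1.766 -1.994 0.476
v -2.489 -3.508 -0.235
v -2.106 -2.121 0.778
v -2.549 -3.773 0.15
v -2.166 -2.386 1.164
v -2.302 -4.053 0.439
v -1.918 -2.665 1.453
v -1.862 -4.215 0.496
v -1.479 -2.828 1.509
v -1.437 -4.186 0.294
v -1.053 -2.799 1.308
v -1.224 -3.977 -0.072
v -0.841 -2.59 0.942
v -3.246 2.252 -3.835
v -2.985 2.062 -3.294
v -3.174 3.288 -3.505
v -2.657 2.148 -3.637
v -2.675 2.295 -4.096
v -3.027 2.417 -4.402
v -3.508 2.442 -4.375
v -3.835 2.356 -4.032
v -3.818 2.209 -3.573
v -3.466 2.087 -3.268
v -0.909 0.827 -2.996
v -0.414 0.923 -3.239
v -0.831 2.133 -2.324
v -0.633 1.037 -3.435
v -0.939 1.085 -3.492
v -1.236 1.051 -3.392
v -1.43 0.946 -3.165
v -1.458 0.803 -2.885
v -1.312 0.669 -2.64
v -1.038 0.584 -2.508
v -0.723 0.577 -2.531
v -0.467 0.649 -2.701
v -0.352 0.778 -2.965
f 2 1 5
f 2 5 3
f 3 5 6
f 3 6 4
f 5 1 7
f 5 7 6
f 6 7 8
f 6 8 4
f 7 1 9
f 7 9 8
f 8 9 10
f 8 10 4
f 9 1 11
f 9 11 10
f 10 11 12
f 10 12 4
f 11 1 13
f 11 13 12
f 12 13 14
f 12 14 4
f 13 1 15
f 13 15 14
f 14 15 16
f 14 16 4
f 15 1 17
f 15 17 16
f 16 17 18
f 16 18 4
f 17 1 2
f 17 2 18
f 18 2 3
f 18 3 4
f 20 19 23
f 20 23 21
f 21 23 24
f 21 24 22
f 23 19 25
f 23 25 24
f 24 25 26
f 24 26 22
f 25 19 27
f 25 27 26
f 26 27 28
f 26 28 22
f 27 19 29
f 27 29 28
f 28 29 30
f 28 30 22
f 29 19 31
f 29 31 30
f 30 31 32
f 30 32 22
f 31 19 33
f 31 33 32
f 32 33 34
f 32 34 22
f 33 19 35
f 33 35 34
f 34 35 36
f 34 36 22
f 35 19 37
f 35 37 36
f 36 37 38
f 36 38 22
f 37 19 20
f 37 20 38
f 38 20 21
f 38 21 22
f 40 39 42
f 40 42 41
f 42 39 43
f 42 43 41
f 43 39 44
f 43 44 41
f 44 39 45
f 44 45 41
f 45 39 46
f 45 46 41
f 46 39 47
f 46 47 41
f 47 39 48
f 47 48 41
f 48 39 40
f 48 40 41
f 50 49 52
f 50 52 51
f 52 49 53
f 52 53 51
f 53 49 54
f 53 54 51
f 54 49 55
f 54 55 51
f 55 49 56
f 55 56 51
f 56 49 57
f 56 57 51
f 57 49 58
f 57 58 51
f 58 49 59
f 58 59 51
f 59 49 60
f 59 60 51
f 60 49 61
f 60 61 51
f 61 49 50
f 61 50 51



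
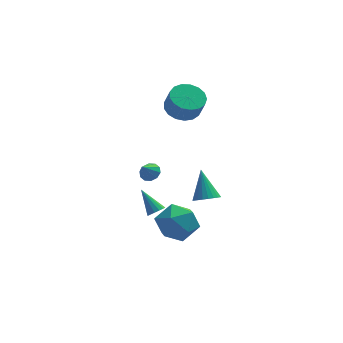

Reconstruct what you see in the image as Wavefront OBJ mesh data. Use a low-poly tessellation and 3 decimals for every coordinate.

v 3.714 -3.252 0.384
v 4.373 -3.015 0.27
v 3.566 -2.168 1.776
v 4.225 -2.838 0.116
v 3.999 -2.724 0.004
v 3.729 -2.691 -0.051
v 3.457 -2.743 -0.039
v 3.225 -2.872 0.037
v 3.066 -3.06 0.166
v 3.007 -3.276 0.328
v 3.054 -3.489 0.499
v 3.203 -3.666 0.652
v 3.429 -3.779 0.765
v 3.698 -3.813 0.819
v 3.97 -3.761 0.808
v 4.203 -3.631 0.732
v 4.361 -3.444 0.603
v 4.421 -3.228 0.44
v 1.631 0.376 -3.096
v 2.098 0.608 -2.999
v 0.949 1.284 -1.984
v 1.982 0.761 -3.195
v 1.772 0.81 -3.365
v 1.524 0.744 -3.462
v 1.305 0.579 -3.462
v 1.174 0.359 -3.363
v 1.165 0.144 -3.193
v 1.28 -0.009 -2.997
v 1.49 -0.059 -2.828
v 1.738 0.008 -2.73
v 1.957 0.173 -2.731
v 2.089 0.392 -2.829
v 3.386 3.783 2.468
v 4.301 4.186 2.441
v 4.549 3.7 3.565
v 3.634 3.297 3.592
v 4.033 4.525 2.646
v 4.28 4.039 3.771
v 3.616 4.694 2.811
v 3.864 4.208 3.936
v 3.147 4.654 2.897
v 3.394 4.168 4.022
v 2.733 4.415 2.885
v 2.98 3.928 4.009
v 2.468 4.031 2.777
v 2.716 3.544 3.901
v 2.414 3.59 2.598
v 2.661 3.104 3.723
v 2.582 3.194 2.39
v 2.83 2.707 3.514
v 2.935 2.932 2.199
v 3.182 2.446 3.324
v 3.391 2.866 2.07
v 3.639 2.379 3.194
v 3.846 3.009 2.032
v 4.094 2.523 3.157
v 4.196 3.33 2.094
v 4.443 2.844 3.218
v 4.36 3.755 2.241
v 4.607 3.269 3.366
v 1.196 -0.764 0.815
v 1.689 -1.047 0.93
v 0.744 -1.236 1.585
v 1.69 -0.741 1.118
v 1.502 -0.445 1.19
v 1.197 -0.27 1.119
v 0.892 -0.284 0.931
v 0.703 -0.481 0.7
v 0.702 -0.786 0.512
v 0.889 -1.083 0.44
v 1.194 -1.258 0.511
v 1.499 -1.244 0.698
v 2.871 -0.946 -3.411
v 3.602 -1.771 -2.819
v 1.318 -1.469 -2.221
v 2.049 -2.294 -1.629
v 2.249 -1.067 -1.487
v 3.209 -0.744 -2.223
v 1.711 -2.496 -2.817
v 2.671 -2.173 -3.553
v 2.885 -2.729 -2.453
v 3.218 -1.846 -1.631
v 1.702 -1.394 -3.409
v 2.035 -0.511 -2.587
f 2 1 4
f 2 4 3
f 4 1 5
f 4 5 3
f 5 1 6
f 5 6 3
f 6 1 7
f 6 7 3
f 7 1 8
f 7 8 3
f 8 1 9
f 8 9 3
f 9 1 10
f 9 10 3
f 10 1 11
f 10 11 3
f 11 1 12
f 11 12 3
f 12 1 13
f 12 13 3
f 13 1 14
f 13 14 3
f 14 1 15
f 14 15 3
f 15 1 16
f 15 16 3
f 16 1 17
f 16 17 3
f 17 1 18
f 17 18 3
f 18 1 2
f 18 2 3
f 20 19 22
f 20 22 21
f 22 19 23
f 22 23 21
f 23 19 24
f 23 24 21
f 24 19 25
f 24 25 21
f 25 19 26
f 25 26 21
f 26 19 27
f 26 27 21
f 27 19 28
f 27 28 21
f 28 19 29
f 28 29 21
f 29 19 30
f 29 30 21
f 30 19 31
f 30 31 21
f 31 19 32
f 31 32 21
f 32 19 20
f 32 20 21
f 34 33 37
f 34 37 35
f 35 37 38
f 35 38 36
f 37 33 39
f 37 39 38
f 38 39 40
f 38 40 36
f 39 33 41
f 39 41 40
f 40 41 42
f 40 42 36
f 41 33 43
f 41 43 42
f 42 43 44
f 42 44 36
f 43 33 45
f 43 45 44
f 44 45 46
f 44 46 36
f 45 33 47
f 45 47 46
f 46 47 48
f 46 48 36
f 47 33 49
f 47 49 48
f 48 49 50
f 48 50 36
f 49 33 51
f 49 51 50
f 50 51 52
f 50 52 36
f 51 33 53
f 51 53 52
f 52 53 54
f 52 54 36
f 53 33 55
f 53 55 54
f 54 55 56
f 54 56 36
f 55 33 57
f 55 57 56
f 56 57 58
f 56 58 36
f 57 33 59
f 57 59 58
f 58 59 60
f 58 60 36
f 59 33 34
f 59 34 60
f 60 34 35
f 60 35 36
f 62 61 64
f 62 64 63
f 64 61 65
f 64 65 63
f 65 61 66
f 65 66 63
f 66 61 67
f 66 67 63
f 67 61 68
f 67 68 63
f 68 61 69
f 68 69 63
f 69 61 70
f 69 70 63
f 70 61 71
f 70 71 63
f 71 61 72
f 71 72 63
f 72 61 62
f 72 62 63
f 73 84 78
f 73 78 74
f 73 74 80
f 73 80 83
f 73 83 84
f 74 78 82
f 78 84 77
f 84 83 75
f 83 80 79
f 80 74 81
f 76 82 77
f 76 77 75
f 76 75 79
f 76 79 81
f 76 81 82
f 77 82 78
f 75 77 84
f 79 75 83
f 81 79 80
f 82 81 74



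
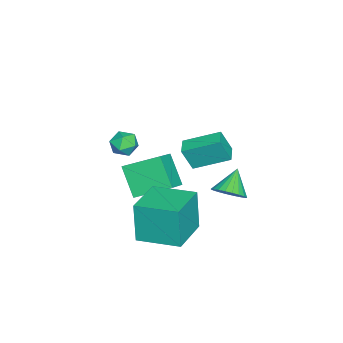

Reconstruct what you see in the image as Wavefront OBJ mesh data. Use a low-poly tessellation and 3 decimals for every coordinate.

v -1.233 -1.872 -2.828
v -0.06 -1.963 -2.187
v -1.568 -0.153 -1.971
v -0.395 -0.243 -1.331
v -0.425 -1.037 -4.189
v 0.748 -1.127 -3.549
v -0.76 0.683 -3.333
v 0.413 0.592 -2.692
v 0.905 1.746 -0.009
v 1.1 1.285 1.137
v 0.549 3.361 0.702
v 0.744 2.9 1.848
v 1.756 1.96 -0.068
v 1.951 1.499 1.078
v 1.4 3.575 0.643
v 1.595 3.114 1.789
v 1.28 0.065 -4.392
v 1.012 -0.123 -2.318
v 1.41 2.161 -4.185
v 1.141 1.973 -2.111
v 3.419 -0.093 -4.129
v 3.15 -0.281 -2.055
v 3.548 2.003 -3.922
v 3.28 1.815 -1.848
v -1.723 2.602 -4.209
v -1.136 2.926 -3.654
v -2.737 2.698 -3.191
v -1.254 3.209 -3.799
v -1.443 3.4 -4.006
v -1.675 3.47 -4.244
v -1.915 3.407 -4.476
v -2.125 3.222 -4.668
v -2.274 2.942 -4.79
v -2.339 2.611 -4.823
v -2.31 2.278 -4.763
v -2.192 1.995 -4.619
v -2.002 1.803 -4.412
v -1.77 1.734 -4.174
v -1.531 1.797 -3.942
v -1.321 1.982 -3.75
v -1.172 2.261 -3.628
v -1.107 2.593 -3.594
v 2.816 -0.128 1.713
v 3.444 -0.33 1.465
v 2.816 -1.01 2.435
v 3.444 -1.212 2.187
v 3.389 -0.621 2.566
v 3.389 -0.076 2.12
v 2.871 -1.264 1.78
v 2.871 -0.719 1.334
v 3.478 -1.033 1.507
v 3.798 -0.635 1.993
v 2.462 -0.705 1.907
v 2.782 -0.307 2.393
f 2 4 1
f 5 2 1
f 1 4 3
f 3 5 1
f 2 8 4
f 6 2 5
f 6 8 2
f 4 8 3
f 7 5 3
f 3 8 7
f 7 6 5
f 8 6 7
f 10 12 9
f 13 10 9
f 9 12 11
f 11 13 9
f 10 16 12
f 14 10 13
f 14 16 10
f 12 16 11
f 15 13 11
f 11 16 15
f 15 14 13
f 16 14 15
f 18 20 17
f 21 18 17
f 17 20 19
f 19 21 17
f 18 24 20
f 22 18 21
f 22 24 18
f 20 24 19
f 23 21 19
f 19 24 23
f 23 22 21
f 24 22 23
f 26 25 28
f 26 28 27
f 28 25 29
f 28 29 27
f 29 25 30
f 29 30 27
f 30 25 31
f 30 31 27
f 31 25 32
f 31 32 27
f 32 25 33
f 32 33 27
f 33 25 34
f 33 34 27
f 34 25 35
f 34 35 27
f 35 25 36
f 35 36 27
f 36 25 37
f 36 37 27
f 37 25 38
f 37 38 27
f 38 25 39
f 38 39 27
f 39 25 40
f 39 40 27
f 40 25 41
f 40 41 27
f 41 25 42
f 41 42 27
f 42 25 26
f 42 26 27
f 43 54 48
f 43 48 44
f 43 44 50
f 43 50 53
f 43 53 54
f 44 48 52
f 48 54 47
f 54 53 45
f 53 50 49
f 50 44 51
f 46 52 47
f 46 47 45
f 46 45 49
f 46 49 51
f 46 51 52
f 47 52 48
f 45 47 54
f 49 45 53
f 51 49 50
f 52 51 44



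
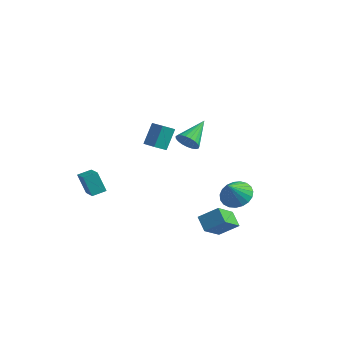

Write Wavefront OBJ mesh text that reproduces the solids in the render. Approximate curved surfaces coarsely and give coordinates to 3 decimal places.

v 2.936 2.595 -2.413
v 3.765 2.982 -2.092
v 2.844 1.825 -1.247
v 3.49 3.238 -1.945
v 3.12 3.383 -1.878
v 2.717 3.391 -1.904
v 2.353 3.262 -2.018
v 2.089 3.017 -2.2
v 1.971 2.7 -2.419
v 2.021 2.364 -2.637
v 2.228 2.068 -2.816
v 2.558 1.863 -2.926
v 2.953 1.785 -2.946
v 3.345 1.847 -2.875
v 3.666 2.038 -2.724
v 3.861 2.325 -2.518
v 3.896 2.659 -2.295
v 0.945 0.717 2.232
v 1.302 0.437 2.803
v 0.995 2.363 3.008
v 1.53 0.517 2.62
v 1.657 0.631 2.369
v 1.661 0.761 2.095
v 1.541 0.883 1.844
v 1.318 0.976 1.66
v 1.031 1.025 1.575
v 0.729 1.02 1.604
v 0.464 0.964 1.741
v 0.283 0.864 1.963
v 0.216 0.739 2.231
v 0.275 0.611 2.5
v 0.45 0.501 2.722
v 0.711 0.428 2.859
v 1.012 0.405 2.888
v -2.507 2.811 -0.635
v -2.521 3.737 0.558
v -3.515 3.275 -1.007
v -3.529 4.201 0.186
v -2.071 3.399 -1.086
v -2.085 4.325 0.107
v -3.079 3.863 -1.458
v -3.093 4.789 -0.265
v 3.034 -0.108 -2.824
v 2.934 -1.45 -1.689
v 3.955 0.443 -2.09
v 3.855 -0.898 -0.955
v 3.745 -0.602 -3.345
v 3.645 -1.943 -2.21
v 4.666 -0.05 -2.611
v 4.566 -1.392 -1.476
v -3.739 -2.107 -1.94
v -4.395 -1.965 -0.804
v -3.273 -1.433 -1.756
v -3.928 -1.291 -0.619
v -2.692 -3.029 -1.221
v -3.347 -2.887 -0.084
v -2.225 -2.355 -1.036
v -2.881 -2.213 0.1
f 2 1 4
f 2 4 3
f 4 1 5
f 4 5 3
f 5 1 6
f 5 6 3
f 6 1 7
f 6 7 3
f 7 1 8
f 7 8 3
f 8 1 9
f 8 9 3
f 9 1 10
f 9 10 3
f 10 1 11
f 10 11 3
f 11 1 12
f 11 12 3
f 12 1 13
f 12 13 3
f 13 1 14
f 13 14 3
f 14 1 15
f 14 15 3
f 15 1 16
f 15 16 3
f 16 1 17
f 16 17 3
f 17 1 2
f 17 2 3
f 19 18 21
f 19 21 20
f 21 18 22
f 21 22 20
f 22 18 23
f 22 23 20
f 23 18 24
f 23 24 20
f 24 18 25
f 24 25 20
f 25 18 26
f 25 26 20
f 26 18 27
f 26 27 20
f 27 18 28
f 27 28 20
f 28 18 29
f 28 29 20
f 29 18 30
f 29 30 20
f 30 18 31
f 30 31 20
f 31 18 32
f 31 32 20
f 32 18 33
f 32 33 20
f 33 18 34
f 33 34 20
f 34 18 19
f 34 19 20
f 36 38 35
f 39 36 35
f 35 38 37
f 37 39 35
f 36 42 38
f 40 36 39
f 40 42 36
f 38 42 37
f 41 39 37
f 37 42 41
f 41 40 39
f 42 40 41
f 44 46 43
f 47 44 43
f 43 46 45
f 45 47 43
f 44 50 46
f 48 44 47
f 48 50 44
f 46 50 45
f 49 47 45
f 45 50 49
f 49 48 47
f 50 48 49
f 52 54 51
f 55 52 51
f 51 54 53
f 53 55 51
f 52 58 54
f 56 52 55
f 56 58 52
f 54 58 53
f 57 55 53
f 53 58 57
f 57 56 55
f 58 56 57



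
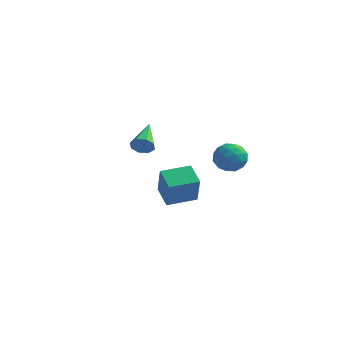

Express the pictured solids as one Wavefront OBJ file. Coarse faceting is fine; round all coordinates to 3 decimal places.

v 0.084 -4.137 -1.793
v 0.401 -4.664 -0.154
v -0.722 -3.198 -1.334
v -0.405 -3.725 0.304
v 1.325 -3.115 -1.704
v 1.642 -3.642 -0.066
v 0.519 -2.176 -1.246
v 0.836 -2.703 0.393
v 1.474 3.696 -1.574
v 1.98 2.92 -1.948
v 0.08 2.96 -1.932
v 0.586 2.184 -2.306
v 0.598 2.361 -1.323
v 1.46 2.816 -1.102
v 0.6 3.064 -2.778
v 1.462 3.519 -2.557
v 1.44 2.53 -2.692
v 1.439 2.095 -1.793
v 0.621 3.785 -2.087
v 0.62 3.35 -1.188
v 1.849 3.373 -1.73
v 0.211 2.507 -2.15
v 0.218 2.611 -1.572
v 0.515 2.155 -1.792
v 1.543 3.311 -1.232
v 1.841 2.855 -1.452
v 1.029 2.527 -1.085
v 0.219 3.025 -2.428
v 0.517 2.569 -2.648
v 1.545 3.725 -2.088
v 1.842 3.269 -2.308
v 1.031 3.353 -2.795
v 1.829 2.687 -2.387
v 1.01 2.254 -2.597
v 1.018 2.772 -2.875
v 1.525 3.039 -2.745
v 1.828 2.432 -1.858
v 1.009 1.999 -2.069
v 1.016 2.103 -1.491
v 1.523 2.37 -1.361
v 1.511 2.202 -2.296
v 1.051 3.881 -1.811
v 0.232 3.448 -2.022
v 0.537 3.51 -2.519
v 1.044 3.777 -2.389
v 1.05 3.626 -1.283
v 0.231 3.193 -1.493
v 0.535 2.841 -1.135
v 1.042 3.108 -1.005
v 0.549 3.678 -1.584
v -2.915 0.396 -0.519
v -2.673 0.637 -1.107
v -3.245 2.284 0.119
v -3.187 0.552 -1.122
v -3.541 0.376 -0.784
v -3.529 0.212 -0.29
v -3.157 0.155 0.069
v -2.644 0.24 0.085
v -2.289 0.416 -0.253
v -2.302 0.58 -0.747
f 2 4 1
f 5 2 1
f 1 4 3
f 3 5 1
f 2 8 4
f 6 2 5
f 6 8 2
f 4 8 3
f 7 5 3
f 3 8 7
f 7 6 5
f 8 6 7
f 9 46 25
f 46 20 49
f 25 49 14
f 46 49 25
f 9 25 21
f 25 14 26
f 21 26 10
f 25 26 21
f 9 21 30
f 21 10 31
f 30 31 16
f 21 31 30
f 9 30 42
f 30 16 45
f 42 45 19
f 30 45 42
f 9 42 46
f 42 19 50
f 46 50 20
f 42 50 46
f 10 26 37
f 26 14 40
f 37 40 18
f 26 40 37
f 14 49 27
f 49 20 48
f 27 48 13
f 49 48 27
f 20 50 47
f 50 19 43
f 47 43 11
f 50 43 47
f 19 45 44
f 45 16 32
f 44 32 15
f 45 32 44
f 16 31 36
f 31 10 33
f 36 33 17
f 31 33 36
f 12 38 24
f 38 18 39
f 24 39 13
f 38 39 24
f 12 24 22
f 24 13 23
f 22 23 11
f 24 23 22
f 12 22 29
f 22 11 28
f 29 28 15
f 22 28 29
f 12 29 34
f 29 15 35
f 34 35 17
f 29 35 34
f 12 34 38
f 34 17 41
f 38 41 18
f 34 41 38
f 13 39 27
f 39 18 40
f 27 40 14
f 39 40 27
f 11 23 47
f 23 13 48
f 47 48 20
f 23 48 47
f 15 28 44
f 28 11 43
f 44 43 19
f 28 43 44
f 17 35 36
f 35 15 32
f 36 32 16
f 35 32 36
f 18 41 37
f 41 17 33
f 37 33 10
f 41 33 37
f 52 51 54
f 52 54 53
f 54 51 55
f 54 55 53
f 55 51 56
f 55 56 53
f 56 51 57
f 56 57 53
f 57 51 58
f 57 58 53
f 58 51 59
f 58 59 53
f 59 51 60
f 59 60 53
f 60 51 52
f 60 52 53



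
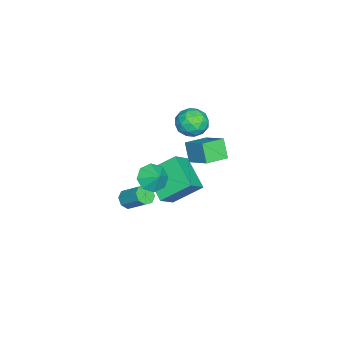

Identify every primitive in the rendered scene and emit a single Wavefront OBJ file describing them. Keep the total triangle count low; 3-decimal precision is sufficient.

v -1.95 0.935 1.421
v -1.436 0.275 0.875
v -2.344 -0.235 2.465
v -1.83 -0.895 1.919
v -1.348 -0.181 2.424
v -1.104 0.542 1.779
v -2.676 -0.502 1.561
v -2.432 0.221 0.916
v -1.885 -0.613 0.962
v -1.064 -0.415 1.495
v -2.716 0.455 1.845
v -1.895 0.653 2.378
v -1.658 0.708 1.057
v -2.122 -0.668 2.283
v -1.838 -0.248 2.58
v -1.536 -0.636 2.259
v -1.463 0.865 1.588
v -1.161 0.477 1.267
v -1.109 0.209 2.177
v -2.619 -0.437 2.073
v -2.317 -0.825 1.752
v -2.244 0.676 1.081
v -1.942 0.288 0.76
v -2.671 -0.169 1.163
v -1.62 -0.202 0.787
v -1.852 -0.89 1.4
v -2.349 -0.659 1.19
v -2.206 -0.234 0.811
v -1.137 -0.086 1.1
v -1.369 -0.773 1.713
v -1.085 -0.353 2.01
v -0.942 0.072 1.631
v -1.401 -0.608 1.151
v -2.411 0.813 1.627
v -2.643 0.126 2.24
v -2.838 -0.032 1.709
v -2.695 0.393 1.33
v -1.928 0.93 1.94
v -2.16 0.242 2.553
v -1.574 0.274 2.529
v -1.431 0.699 2.15
v -2.379 0.648 2.189
v -1.709 -1.878 -3.042
v -0.663 -2.283 -2.092
v -2.238 -0.304 -1.79
v -1.192 -0.708 -0.84
v -0.288 -0.592 -4.06
v 0.758 -0.996 -3.11
v -0.817 0.983 -2.808
v 0.229 0.578 -1.858
v 2.212 -0.985 0.102
v 2.754 -1.688 0.302
v 2.708 -0.415 0.758
v 3.002 -1.3 -0.221
v 2.788 -0.728 -0.555
v 2.236 -0.306 -0.504
v 1.67 -0.282 -0.098
v 1.422 -0.669 0.425
v 1.637 -1.241 0.759
v 2.189 -1.663 0.708
v -0.328 -3.19 -4.46
v 0.3 -3.391 -4.479
v 0.696 -2.252 -3.458
v 0.068 -2.05 -3.44
v 0.199 -3.042 -4.829
v 0.595 -1.903 -3.809
v -0.211 -2.779 -4.964
v 0.185 -1.64 -3.943
v -0.689 -2.757 -4.803
v -0.293 -1.618 -3.782
v -0.956 -2.988 -4.442
v -0.56 -1.849 -3.421
v -0.855 -3.337 -4.091
v -0.459 -2.198 -3.071
v -0.445 -3.6 -3.957
v -0.049 -2.461 -2.936
v 0.033 -3.622 -4.118
v 0.429 -2.483 -3.097
v 1.984 0.72 3.235
v 2.762 1.86 4.044
v 0.954 1.58 3.015
v 1.732 2.72 3.824
v 2.528 1.1 2.176
v 3.306 2.24 2.985
v 1.498 1.96 1.956
v 2.276 3.1 2.765
f 1 38 17
f 38 12 41
f 17 41 6
f 38 41 17
f 1 17 13
f 17 6 18
f 13 18 2
f 17 18 13
f 1 13 22
f 13 2 23
f 22 23 8
f 13 23 22
f 1 22 34
f 22 8 37
f 34 37 11
f 22 37 34
f 1 34 38
f 34 11 42
f 38 42 12
f 34 42 38
f 2 18 29
f 18 6 32
f 29 32 10
f 18 32 29
f 6 41 19
f 41 12 40
f 19 40 5
f 41 40 19
f 12 42 39
f 42 11 35
f 39 35 3
f 42 35 39
f 11 37 36
f 37 8 24
f 36 24 7
f 37 24 36
f 8 23 28
f 23 2 25
f 28 25 9
f 23 25 28
f 4 30 16
f 30 10 31
f 16 31 5
f 30 31 16
f 4 16 14
f 16 5 15
f 14 15 3
f 16 15 14
f 4 14 21
f 14 3 20
f 21 20 7
f 14 20 21
f 4 21 26
f 21 7 27
f 26 27 9
f 21 27 26
f 4 26 30
f 26 9 33
f 30 33 10
f 26 33 30
f 5 31 19
f 31 10 32
f 19 32 6
f 31 32 19
f 3 15 39
f 15 5 40
f 39 40 12
f 15 40 39
f 7 20 36
f 20 3 35
f 36 35 11
f 20 35 36
f 9 27 28
f 27 7 24
f 28 24 8
f 27 24 28
f 10 33 29
f 33 9 25
f 29 25 2
f 33 25 29
f 44 46 43
f 47 44 43
f 43 46 45
f 45 47 43
f 44 50 46
f 48 44 47
f 48 50 44
f 46 50 45
f 49 47 45
f 45 50 49
f 49 48 47
f 50 48 49
f 52 51 54
f 52 54 53
f 54 51 55
f 54 55 53
f 55 51 56
f 55 56 53
f 56 51 57
f 56 57 53
f 57 51 58
f 57 58 53
f 58 51 59
f 58 59 53
f 59 51 60
f 59 60 53
f 60 51 52
f 60 52 53
f 62 61 65
f 62 65 63
f 63 65 66
f 63 66 64
f 65 61 67
f 65 67 66
f 66 67 68
f 66 68 64
f 67 61 69
f 67 69 68
f 68 69 70
f 68 70 64
f 69 61 71
f 69 71 70
f 70 71 72
f 70 72 64
f 71 61 73
f 71 73 72
f 72 73 74
f 72 74 64
f 73 61 75
f 73 75 74
f 74 75 76
f 74 76 64
f 75 61 77
f 75 77 76
f 76 77 78
f 76 78 64
f 77 61 62
f 77 62 78
f 78 62 63
f 78 63 64
f 80 82 79
f 83 80 79
f 79 82 81
f 81 83 79
f 80 86 82
f 84 80 83
f 84 86 80
f 82 86 81
f 85 83 81
f 81 86 85
f 85 84 83
f 86 84 85



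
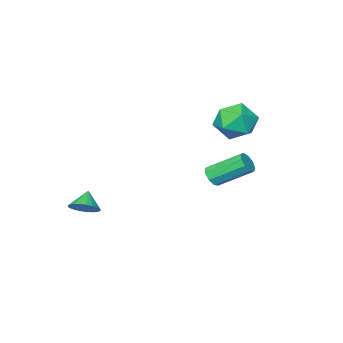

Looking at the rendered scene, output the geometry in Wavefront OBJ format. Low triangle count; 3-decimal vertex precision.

v -3.591 2.566 3.362
v -2.808 2.194 2.564
v -4.912 1.426 2.596
v -4.129 1.054 1.798
v -4.003 0.756 2.93
v -3.187 1.46 3.404
v -4.533 2.16 1.756
v -3.717 2.864 2.23
v -3.391 1.943 1.572
v -3.063 1.076 2.298
v -4.657 2.544 2.862
v -4.329 1.677 3.588
v 2.202 -1.929 -2.885
v 2.687 -2.551 -2.924
v 1.618 -2.431 -2.115
v 2.825 -2.38 -2.708
v 2.869 -2.141 -2.519
v 2.811 -1.869 -2.386
v 2.66 -1.606 -2.328
v 2.44 -1.393 -2.356
v 2.183 -1.261 -2.464
v 1.929 -1.23 -2.636
v 1.717 -1.306 -2.847
v 1.579 -1.477 -3.063
v 1.535 -1.716 -3.252
v 1.593 -1.988 -3.385
v 1.744 -2.251 -3.443
v 1.964 -2.464 -3.415
v 2.221 -2.597 -3.307
v 2.475 -2.627 -3.134
v -1.646 2.869 0.042
v -1.183 2.962 0.412
v -2.291 4.185 1.488
v -2.754 4.091 1.118
v -1.176 3.237 0.107
v -2.285 4.46 1.183
v -1.39 3.339 -0.228
v -2.498 4.562 0.847
v -1.722 3.221 -0.437
v -2.831 4.444 0.638
v -2.02 2.938 -0.422
v -3.128 4.161 0.654
v -2.142 2.623 -0.189
v -3.25 3.846 0.886
v -2.032 2.422 0.152
v -3.14 3.645 1.227
v -1.741 2.431 0.441
v -2.85 3.654 1.517
v -1.406 2.644 0.544
v -2.515 3.867 1.62
f 1 12 6
f 1 6 2
f 1 2 8
f 1 8 11
f 1 11 12
f 2 6 10
f 6 12 5
f 12 11 3
f 11 8 7
f 8 2 9
f 4 10 5
f 4 5 3
f 4 3 7
f 4 7 9
f 4 9 10
f 5 10 6
f 3 5 12
f 7 3 11
f 9 7 8
f 10 9 2
f 14 13 16
f 14 16 15
f 16 13 17
f 16 17 15
f 17 13 18
f 17 18 15
f 18 13 19
f 18 19 15
f 19 13 20
f 19 20 15
f 20 13 21
f 20 21 15
f 21 13 22
f 21 22 15
f 22 13 23
f 22 23 15
f 23 13 24
f 23 24 15
f 24 13 25
f 24 25 15
f 25 13 26
f 25 26 15
f 26 13 27
f 26 27 15
f 27 13 28
f 27 28 15
f 28 13 29
f 28 29 15
f 29 13 30
f 29 30 15
f 30 13 14
f 30 14 15
f 32 31 35
f 32 35 33
f 33 35 36
f 33 36 34
f 35 31 37
f 35 37 36
f 36 37 38
f 36 38 34
f 37 31 39
f 37 39 38
f 38 39 40
f 38 40 34
f 39 31 41
f 39 41 40
f 40 41 42
f 40 42 34
f 41 31 43
f 41 43 42
f 42 43 44
f 42 44 34
f 43 31 45
f 43 45 44
f 44 45 46
f 44 46 34
f 45 31 47
f 45 47 46
f 46 47 48
f 46 48 34
f 47 31 49
f 47 49 48
f 48 49 50
f 48 50 34
f 49 31 32
f 49 32 50
f 50 32 33
f 50 33 34



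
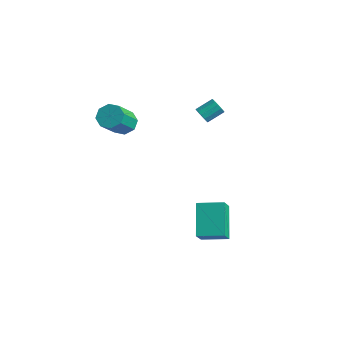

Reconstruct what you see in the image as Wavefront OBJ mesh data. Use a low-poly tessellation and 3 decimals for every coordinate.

v -1.98 0.538 1.712
v -1.166 0.62 1.522
v -0.686 -0.757 2.977
v -1.5 -0.838 3.168
v -1.355 1.034 1.975
v -0.876 -0.343 3.431
v -1.91 1.158 2.275
v -1.431 -0.219 3.731
v -2.506 0.919 2.245
v -2.027 -0.458 3.701
v -2.794 0.457 1.903
v -2.314 -0.92 3.358
v -2.604 0.043 1.449
v -2.125 -1.334 2.905
v -2.049 -0.081 1.149
v -1.57 -1.458 2.605
v -1.453 0.158 1.179
v -0.974 -1.219 2.635
v 3.702 1.159 -5.26
v 2.489 2.274 -3.802
v 4.887 2.166 -5.044
v 3.673 3.282 -3.587
v 4.247 0.278 -4.133
v 3.033 1.394 -2.676
v 5.431 1.286 -3.918
v 4.218 2.401 -2.46
v 1.546 3.13 2.913
v 2.068 3.053 2.758
v 2.375 4.013 3.311
v 1.854 4.09 3.467
v 1.935 3.223 2.536
v 2.242 4.183 3.089
v 1.679 3.364 2.434
v 1.986 4.324 2.987
v 1.38 3.431 2.484
v 1.688 4.391 3.037
v 1.135 3.402 2.67
v 1.442 4.362 3.224
v 1.02 3.287 2.934
v 1.327 4.247 3.488
v 1.072 3.122 3.191
v 1.379 4.082 3.745
v 1.275 2.959 3.36
v 1.582 3.919 3.914
v 1.564 2.851 3.387
v 1.871 3.811 3.941
v 1.848 2.832 3.264
v 2.155 3.792 3.817
v 2.035 2.907 3.029
v 2.343 3.867 3.582
f 2 1 5
f 2 5 3
f 3 5 6
f 3 6 4
f 5 1 7
f 5 7 6
f 6 7 8
f 6 8 4
f 7 1 9
f 7 9 8
f 8 9 10
f 8 10 4
f 9 1 11
f 9 11 10
f 10 11 12
f 10 12 4
f 11 1 13
f 11 13 12
f 12 13 14
f 12 14 4
f 13 1 15
f 13 15 14
f 14 15 16
f 14 16 4
f 15 1 17
f 15 17 16
f 16 17 18
f 16 18 4
f 17 1 2
f 17 2 18
f 18 2 3
f 18 3 4
f 20 22 19
f 23 20 19
f 19 22 21
f 21 23 19
f 20 26 22
f 24 20 23
f 24 26 20
f 22 26 21
f 25 23 21
f 21 26 25
f 25 24 23
f 26 24 25
f 28 27 31
f 28 31 29
f 29 31 32
f 29 32 30
f 31 27 33
f 31 33 32
f 32 33 34
f 32 34 30
f 33 27 35
f 33 35 34
f 34 35 36
f 34 36 30
f 35 27 37
f 35 37 36
f 36 37 38
f 36 38 30
f 37 27 39
f 37 39 38
f 38 39 40
f 38 40 30
f 39 27 41
f 39 41 40
f 40 41 42
f 40 42 30
f 41 27 43
f 41 43 42
f 42 43 44
f 42 44 30
f 43 27 45
f 43 45 44
f 44 45 46
f 44 46 30
f 45 27 47
f 45 47 46
f 46 47 48
f 46 48 30
f 47 27 49
f 47 49 48
f 48 49 50
f 48 50 30
f 49 27 28
f 49 28 50
f 50 28 29
f 50 29 30



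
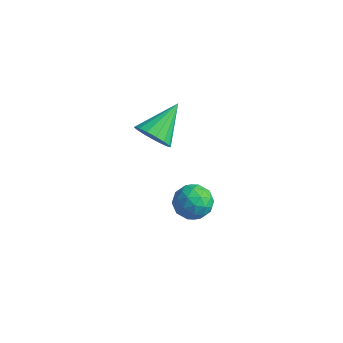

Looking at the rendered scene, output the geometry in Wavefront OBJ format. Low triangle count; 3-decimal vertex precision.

v -1.456 1.549 1.416
v -1 1.212 1.966
v -1.444 3.011 2.304
v -0.752 1.359 1.721
v -0.666 1.549 1.406
v -0.76 1.74 1.094
v -1.014 1.887 0.855
v -1.369 1.957 0.745
v -1.744 1.933 0.788
v -2.052 1.822 0.976
v -2.225 1.648 1.264
v -2.221 1.451 1.587
v -2.041 1.277 1.871
v -1.728 1.166 2.051
v -1.352 1.142 2.085
v -0.368 3.583 -3.098
v 0.203 2.982 -3.031
v -1.343 2.658 -3.089
v -0.772 2.057 -3.022
v -0.905 2.577 -2.387
v -0.303 3.149 -2.393
v -0.837 2.491 -3.727
v -0.235 3.063 -3.733
v -0.088 2.308 -3.42
v -0.13 2.361 -2.592
v -1.01 3.279 -3.528
v -1.052 3.332 -2.7
v 0.003 3.364 -3.066
v -1.143 2.276 -3.054
v -1.221 2.582 -2.682
v -0.886 2.229 -2.642
v -0.294 3.461 -2.691
v 0.041 3.109 -2.651
v -0.61 2.87 -2.273
v -1.181 2.531 -3.469
v -0.846 2.179 -3.429
v -0.254 3.411 -3.478
v 0.081 3.058 -3.438
v -0.53 2.77 -3.847
v 0.168 2.615 -3.254
v -0.405 2.071 -3.249
v -0.444 2.326 -3.663
v -0.089 2.662 -3.667
v 0.143 2.646 -2.768
v -0.43 2.102 -2.762
v -0.508 2.407 -2.389
v -0.154 2.743 -2.393
v -0.028 2.249 -2.996
v -0.71 3.538 -3.358
v -1.283 2.994 -3.352
v -0.986 2.897 -3.727
v -0.632 3.233 -3.731
v -0.735 3.569 -2.871
v -1.308 3.025 -2.866
v -1.051 2.978 -2.453
v -0.696 3.314 -2.457
v -1.112 3.391 -3.124
f 2 1 4
f 2 4 3
f 4 1 5
f 4 5 3
f 5 1 6
f 5 6 3
f 6 1 7
f 6 7 3
f 7 1 8
f 7 8 3
f 8 1 9
f 8 9 3
f 9 1 10
f 9 10 3
f 10 1 11
f 10 11 3
f 11 1 12
f 11 12 3
f 12 1 13
f 12 13 3
f 13 1 14
f 13 14 3
f 14 1 15
f 14 15 3
f 15 1 2
f 15 2 3
f 16 53 32
f 53 27 56
f 32 56 21
f 53 56 32
f 16 32 28
f 32 21 33
f 28 33 17
f 32 33 28
f 16 28 37
f 28 17 38
f 37 38 23
f 28 38 37
f 16 37 49
f 37 23 52
f 49 52 26
f 37 52 49
f 16 49 53
f 49 26 57
f 53 57 27
f 49 57 53
f 17 33 44
f 33 21 47
f 44 47 25
f 33 47 44
f 21 56 34
f 56 27 55
f 34 55 20
f 56 55 34
f 27 57 54
f 57 26 50
f 54 50 18
f 57 50 54
f 26 52 51
f 52 23 39
f 51 39 22
f 52 39 51
f 23 38 43
f 38 17 40
f 43 40 24
f 38 40 43
f 19 45 31
f 45 25 46
f 31 46 20
f 45 46 31
f 19 31 29
f 31 20 30
f 29 30 18
f 31 30 29
f 19 29 36
f 29 18 35
f 36 35 22
f 29 35 36
f 19 36 41
f 36 22 42
f 41 42 24
f 36 42 41
f 19 41 45
f 41 24 48
f 45 48 25
f 41 48 45
f 20 46 34
f 46 25 47
f 34 47 21
f 46 47 34
f 18 30 54
f 30 20 55
f 54 55 27
f 30 55 54
f 22 35 51
f 35 18 50
f 51 50 26
f 35 50 51
f 24 42 43
f 42 22 39
f 43 39 23
f 42 39 43
f 25 48 44
f 48 24 40
f 44 40 17
f 48 40 44

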